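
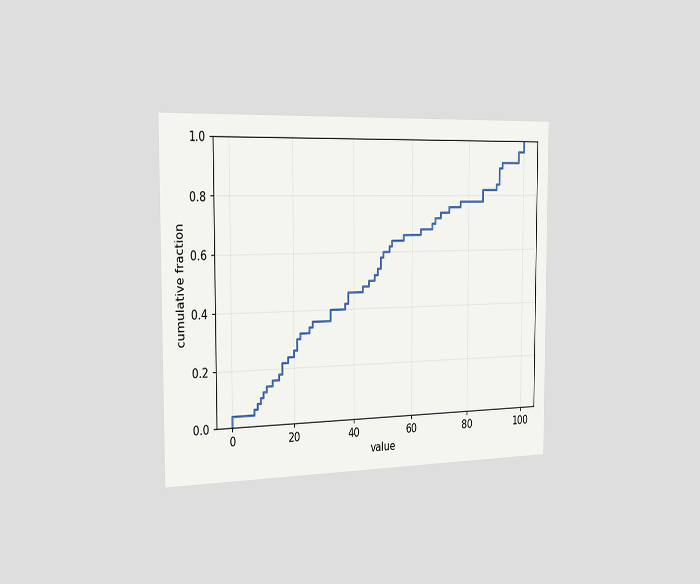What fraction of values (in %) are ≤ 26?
36%

The chart is viewed slightly from the left. At x=26 the ECDF step is at 36%.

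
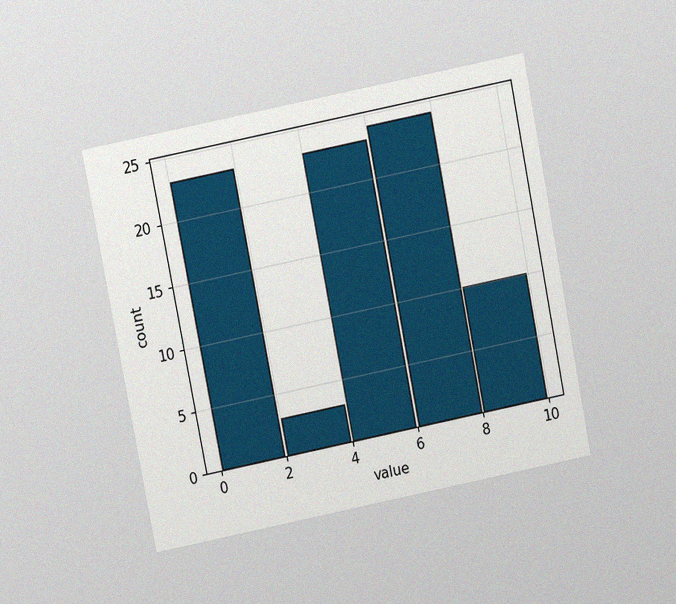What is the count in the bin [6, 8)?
24

The chart is tilted about 11° counter-clockwise and viewed at a slight angle, with some photo noise. The [6, 8) bin has height 24.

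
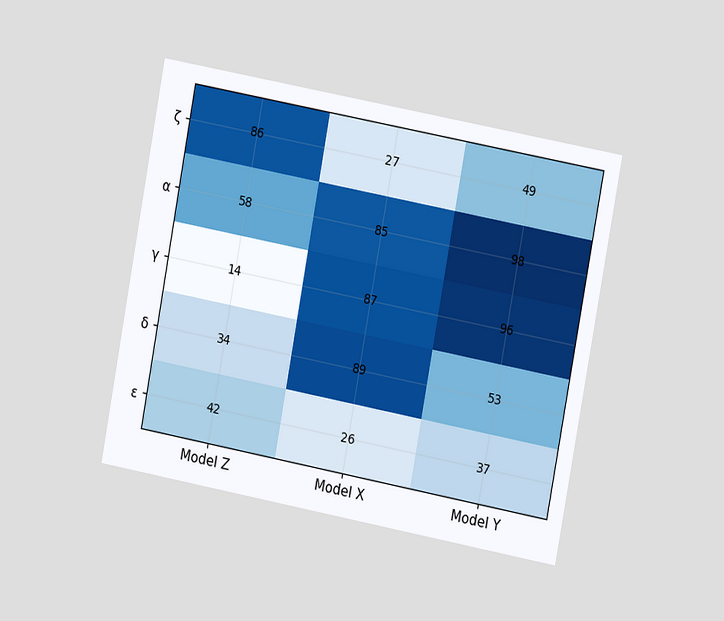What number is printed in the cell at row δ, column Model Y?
53

The chart is tilted about 11° clockwise and viewed slightly from the right. The (δ, Model Y) cell reads 53.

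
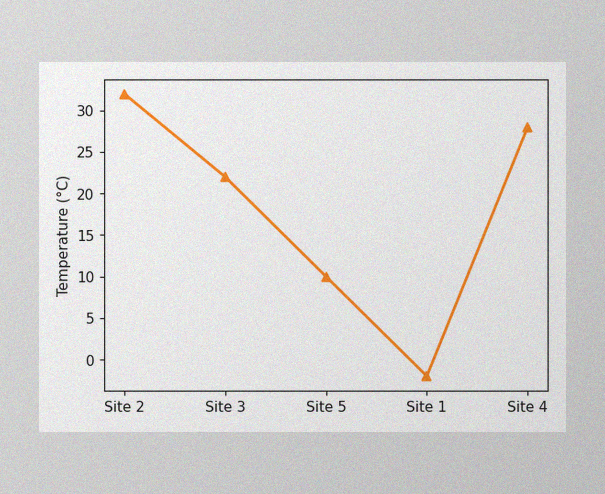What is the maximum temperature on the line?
32°C

The image has some photo noise and uneven lighting. The highest point is at Site 2, and reading across to the y-axis gives 32°C.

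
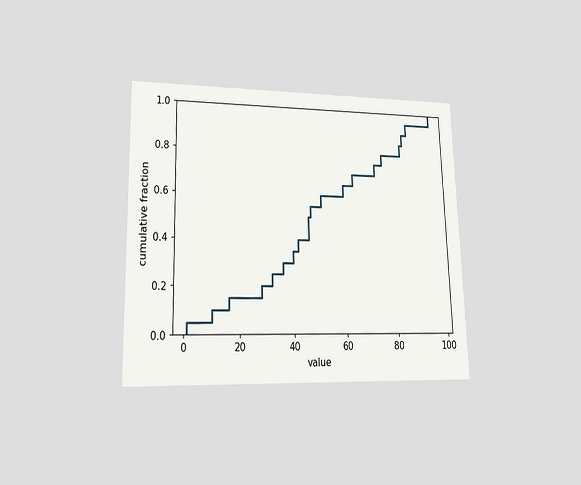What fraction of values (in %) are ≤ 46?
The chart is viewed at a slight angle. At x=46 the ECDF step is at 50%.

50%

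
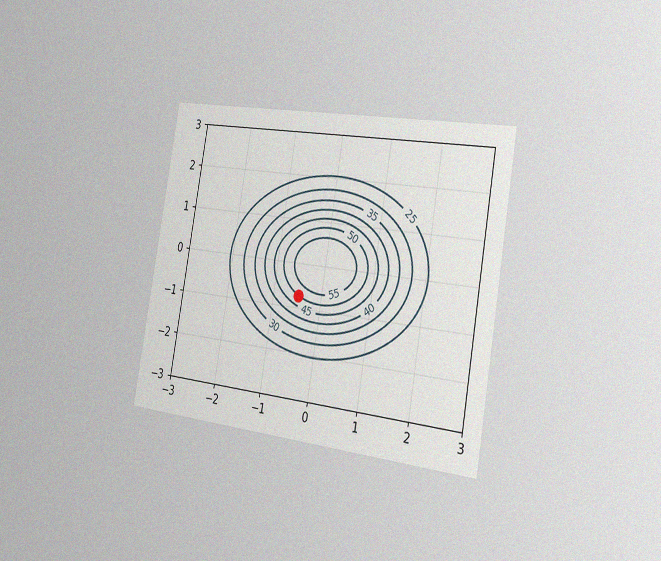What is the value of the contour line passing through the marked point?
The chart is tilted about 10° clockwise and viewed slightly from the right, with some photo noise. The marked point sits on the contour labelled 50.

50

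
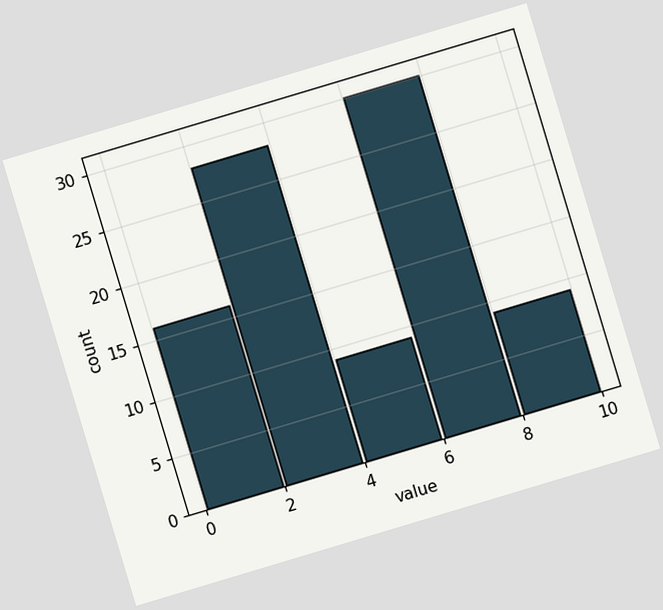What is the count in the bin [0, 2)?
16

The chart is tilted about 17° counter-clockwise. The [0, 2) bin has height 16.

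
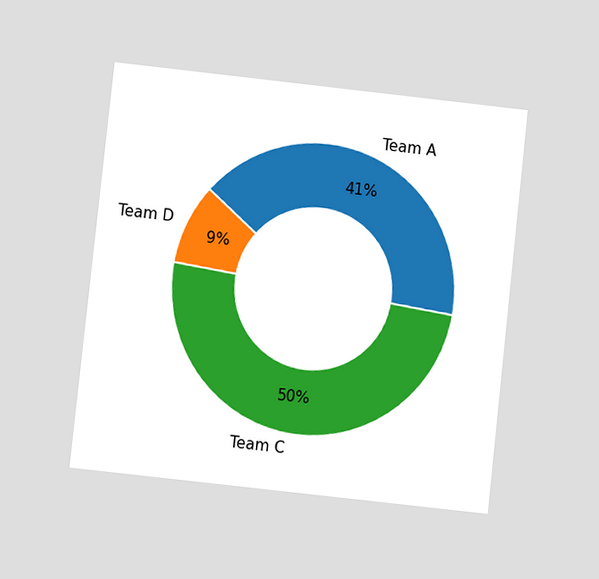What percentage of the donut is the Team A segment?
The chart is tilted about 6° clockwise and viewed at a slight angle. The Team A segment takes up 41% of the ring.

41%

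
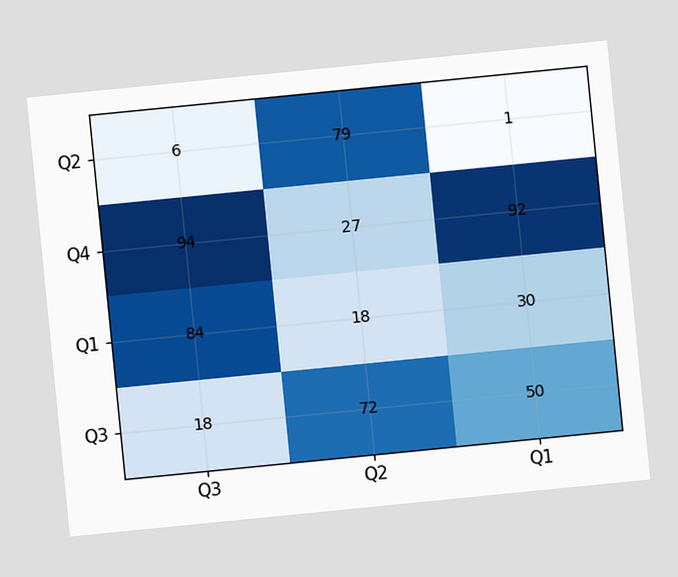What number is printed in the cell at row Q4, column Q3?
The chart is tilted about 6° counter-clockwise. The (Q4, Q3) cell reads 94.

94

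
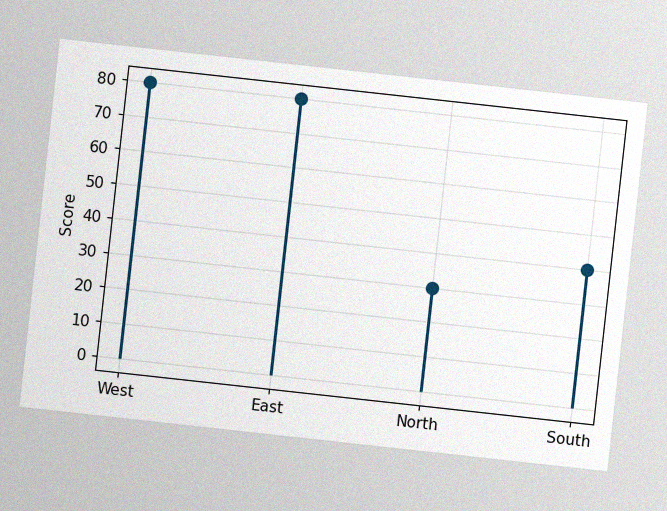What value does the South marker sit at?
40

The chart is tilted about 6° clockwise, with some photo noise. The South marker sits at 40.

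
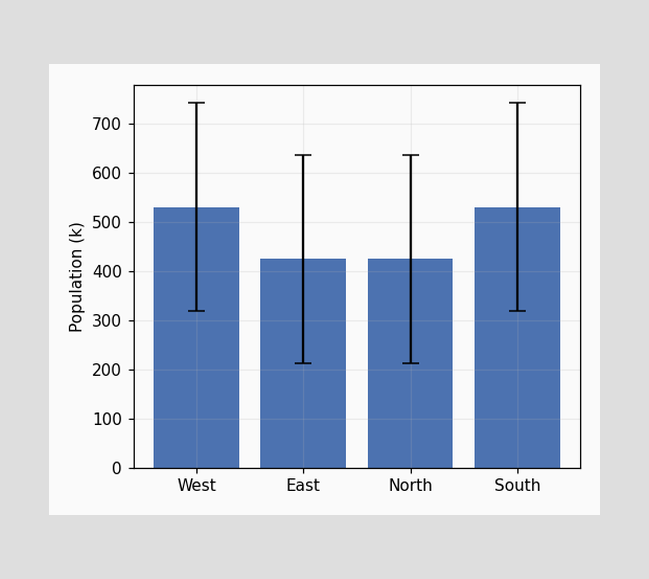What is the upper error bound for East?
636k

The East bar's upper whisker reaches 636k.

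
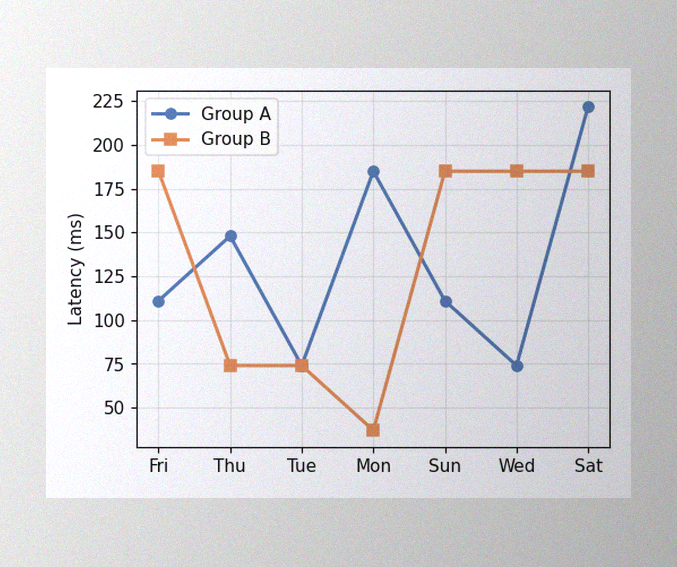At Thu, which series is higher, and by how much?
The image has some photo noise and uneven lighting. At Thu, Group A sits above the other line by 74ms.

Group A, by 74ms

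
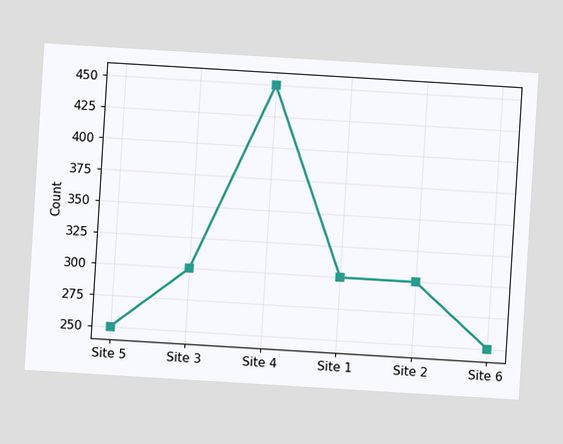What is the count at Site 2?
300

The chart is tilted about 3° clockwise. At Site 2, the line is at 300.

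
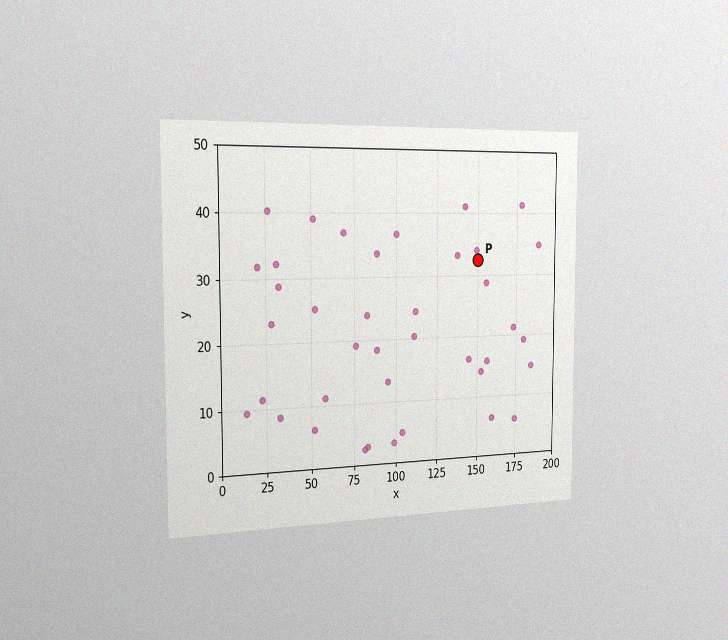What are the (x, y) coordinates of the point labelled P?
The chart is viewed slightly from the left, with some photo noise. Following the gridlines from P to each axis, P sits at (150, 32.5).

(150, 32.5)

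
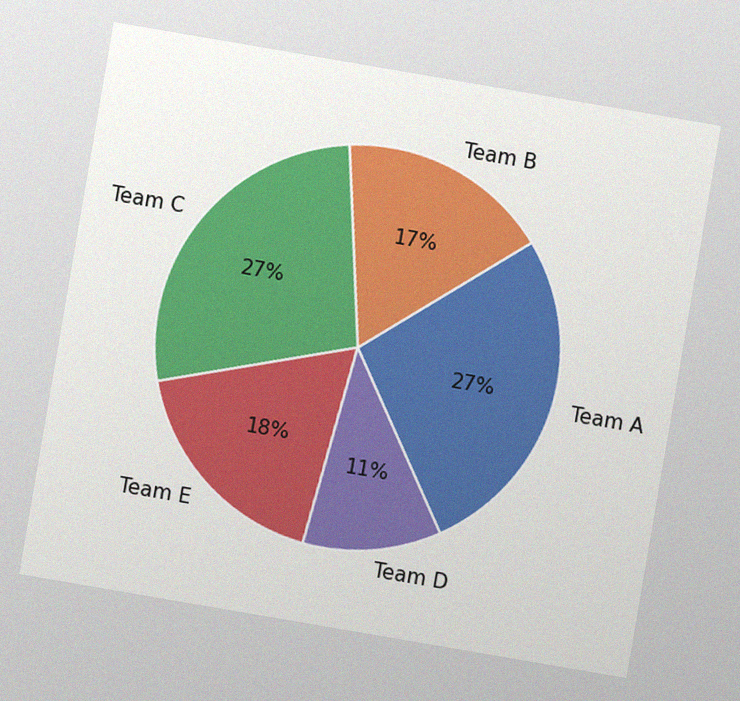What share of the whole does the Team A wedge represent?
The chart is tilted about 10° clockwise, with some photo noise. The Team A slice takes up 27% of the pie.

27%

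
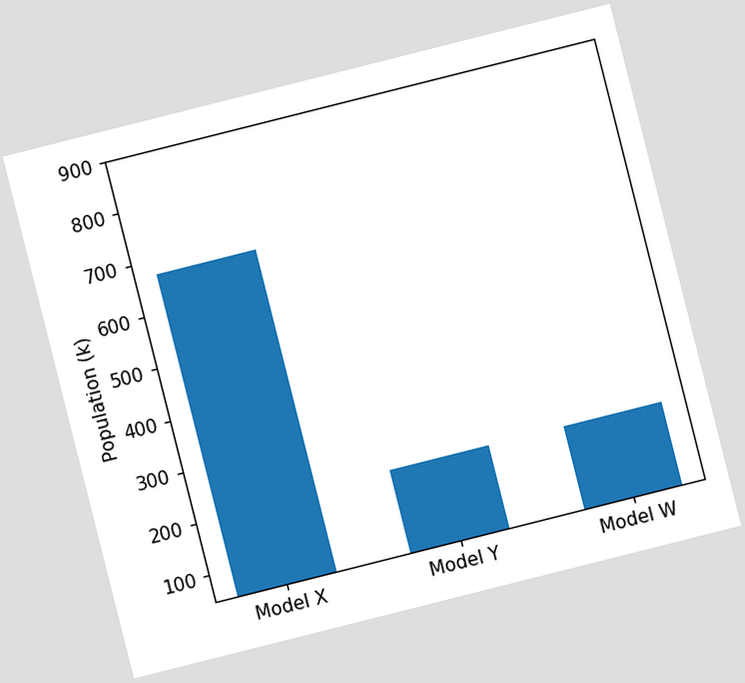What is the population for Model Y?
The chart is tilted about 14° counter-clockwise. Reading along the chart's y-axis, the Model Y bar reaches 210k.

210k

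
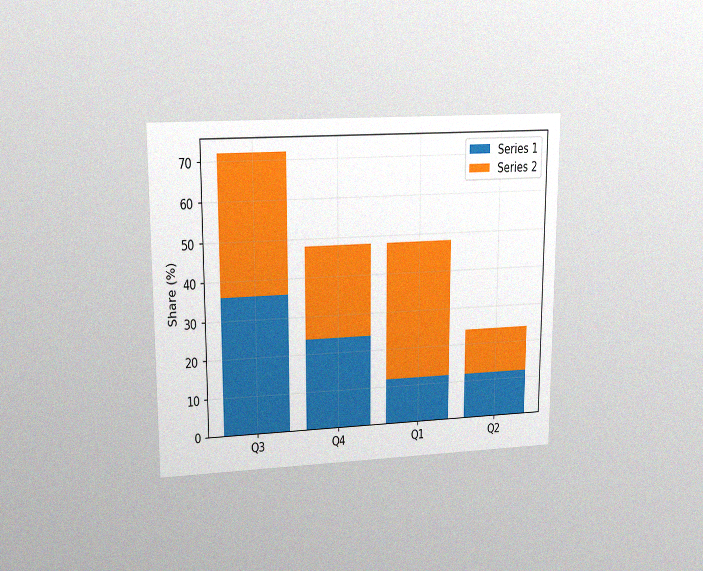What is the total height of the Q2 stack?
The chart is viewed at a slight angle, with some photo noise. The Q2 stack's top reaches 24% on the y-axis.

24%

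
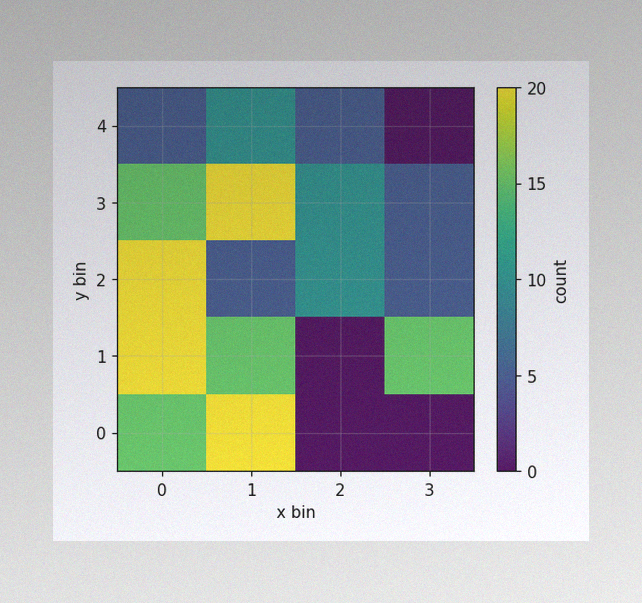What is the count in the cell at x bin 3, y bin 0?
The image has some photo noise and uneven lighting. Matching the cell (3, 0) against the colorbar gives 0.

0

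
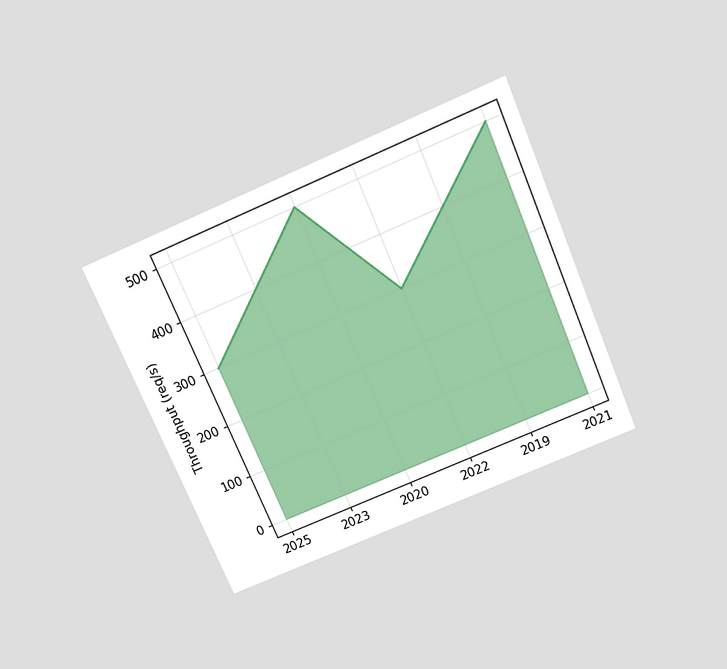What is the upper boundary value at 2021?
The chart is tilted about 23° counter-clockwise and viewed slightly from above. At 2021 the upper boundary is at 500req/s.

500req/s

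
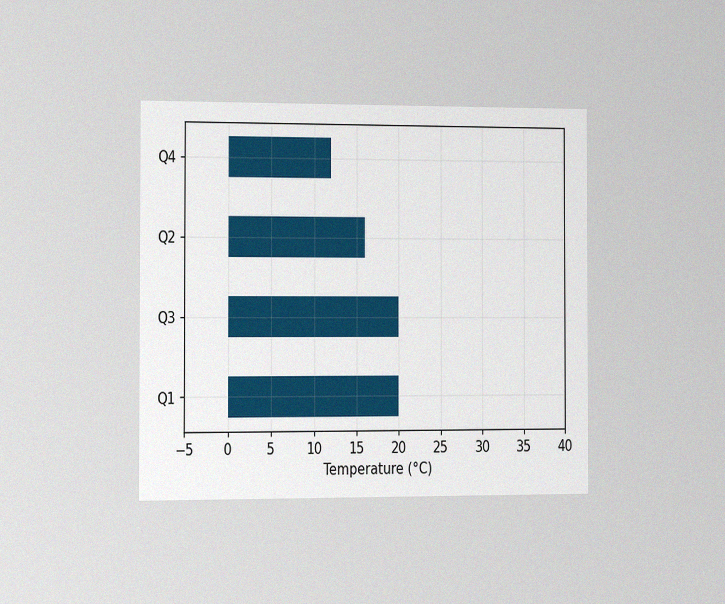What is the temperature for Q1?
20°C

The chart is viewed slightly from the left, with some photo noise. Reading along the chart's x-axis, the Q1 bar reaches 20°C.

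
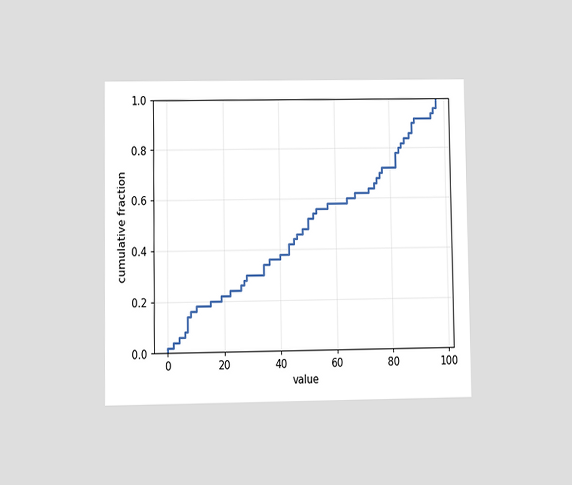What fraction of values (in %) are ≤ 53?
56%

The chart is viewed at a slight angle. At x=53 the ECDF step is at 56%.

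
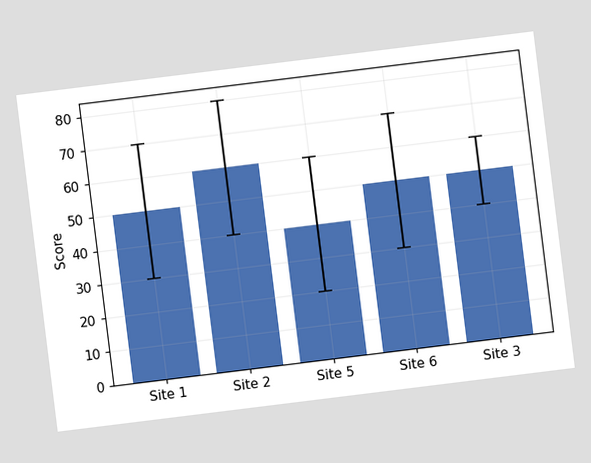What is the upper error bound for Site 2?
80

The chart is tilted about 7° counter-clockwise. The Site 2 bar's upper whisker reaches 80.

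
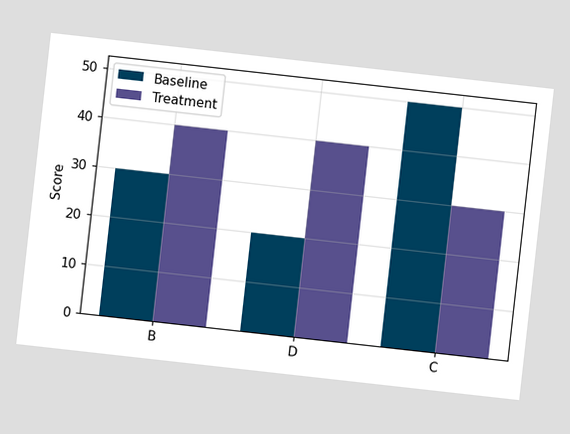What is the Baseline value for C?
The chart is tilted about 6° clockwise. The Baseline bar at C reaches 50 on the y-axis.

50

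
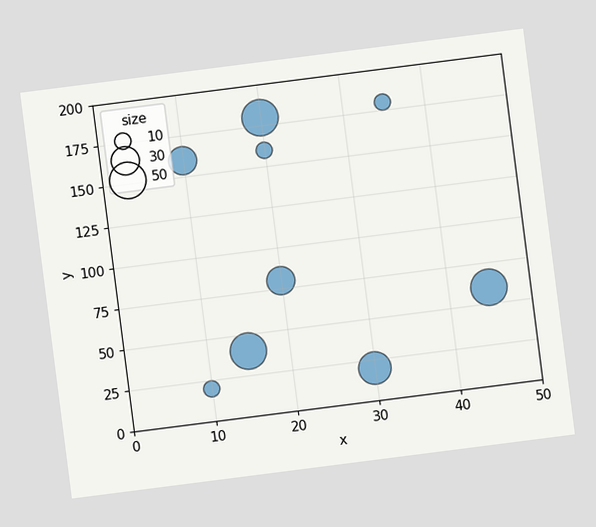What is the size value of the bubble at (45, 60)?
50

The chart is tilted about 7° counter-clockwise. Matching the bubble at (45, 60) against the size legend gives 50.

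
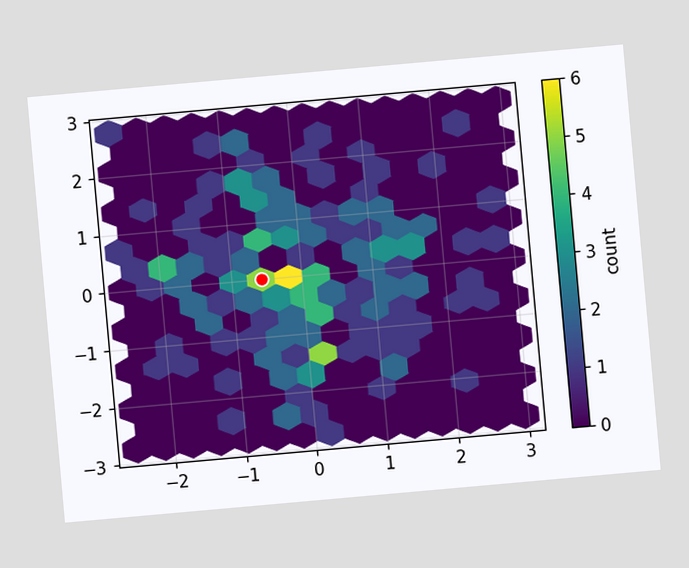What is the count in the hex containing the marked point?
5

The chart is tilted about 5° counter-clockwise. The marked hex reads 5 on the colorbar.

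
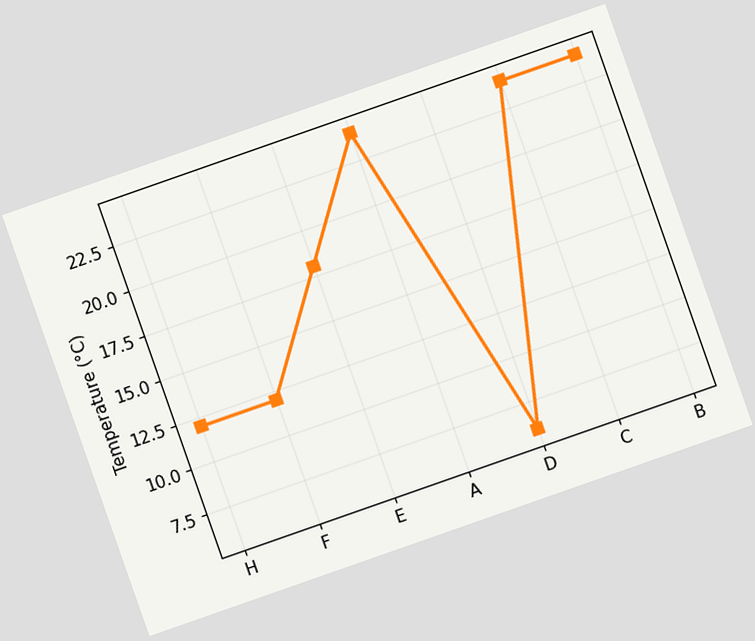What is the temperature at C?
24°C

The chart is tilted about 19° counter-clockwise. At C, the line is at 24°C.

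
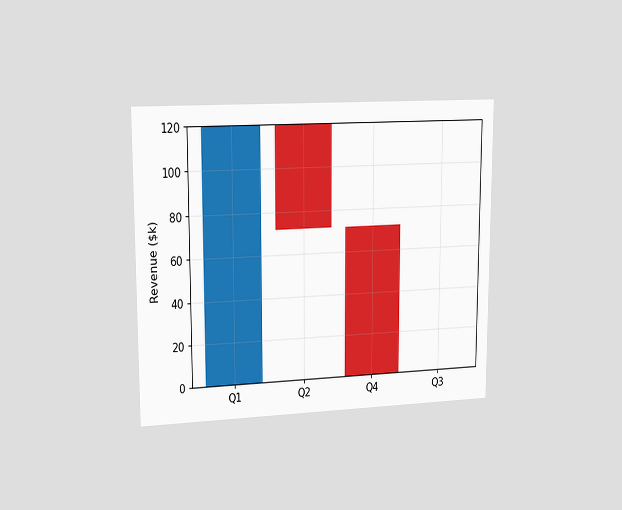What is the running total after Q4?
The chart is viewed slightly from the left. After Q4 the running total reaches $0k.

$0k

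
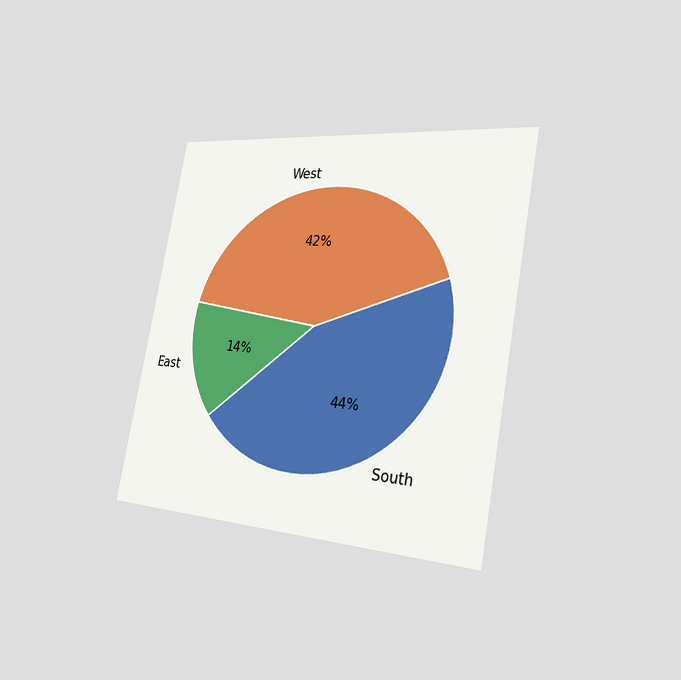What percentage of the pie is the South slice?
The chart is tilted about 11° clockwise and viewed slightly from the right. The South slice takes up 44% of the pie.

44%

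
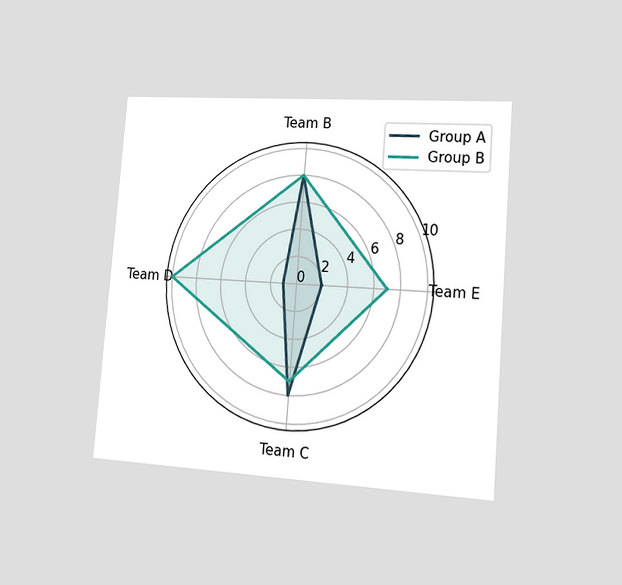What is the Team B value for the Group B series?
8

The chart is tilted about 4° clockwise and viewed slightly from the right. On the Team B axis, Group B reaches 8.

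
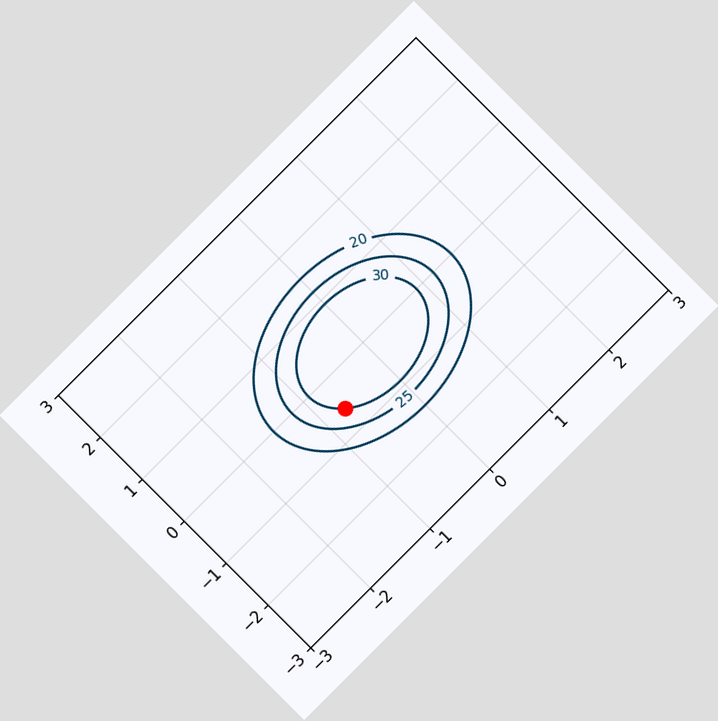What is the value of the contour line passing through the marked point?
The chart is tilted about 45° counter-clockwise. The marked point sits on the contour labelled 30.

30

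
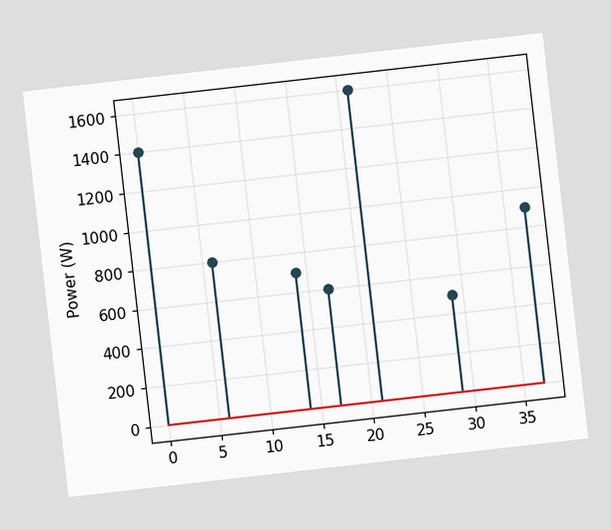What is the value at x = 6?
The chart is tilted about 6° counter-clockwise. The stem at x=6 reaches 800W.

800W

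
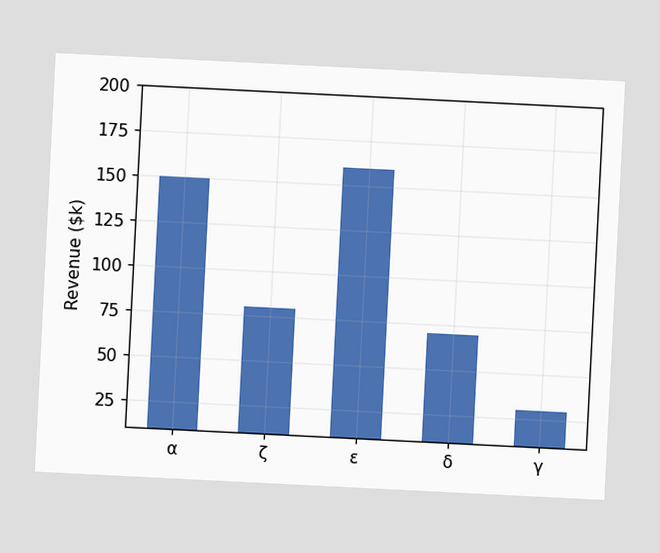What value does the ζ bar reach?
$80k

The chart is tilted about 3° clockwise. Reading along the chart's y-axis, the ζ bar reaches $80k.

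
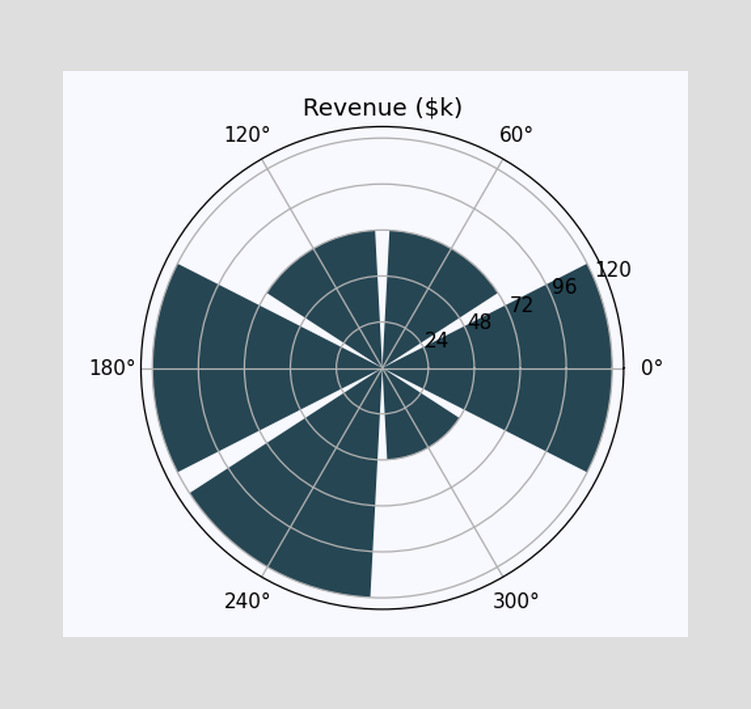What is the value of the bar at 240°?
$120k

The bar at 240° reaches $120k on the radial axis.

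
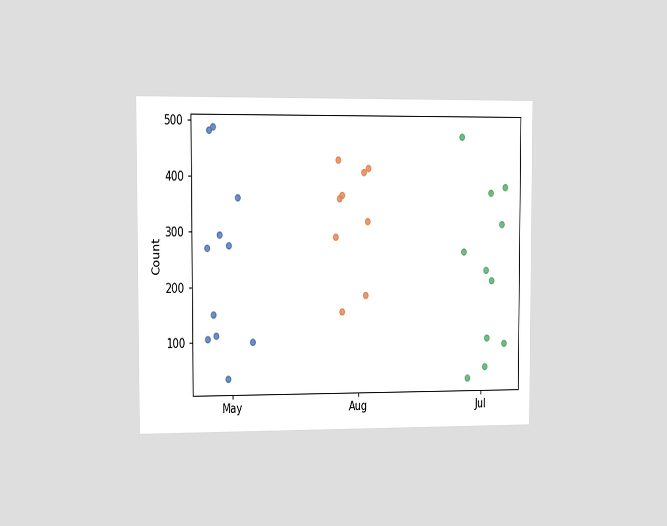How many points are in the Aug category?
9

The chart is viewed slightly from the left. Counting the markers in the Aug column gives 9.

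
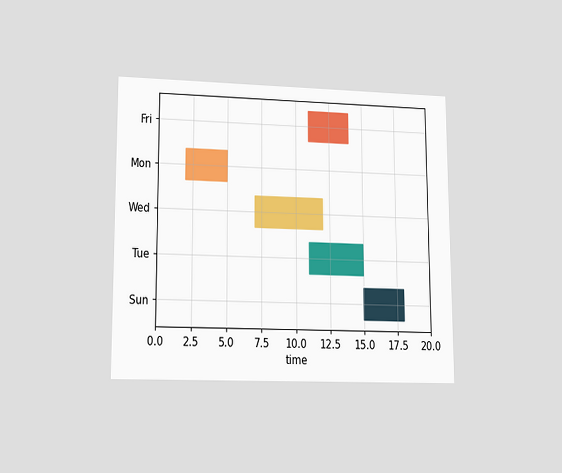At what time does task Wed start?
7

The chart is viewed at a slight angle. The Wed bar begins at t=7.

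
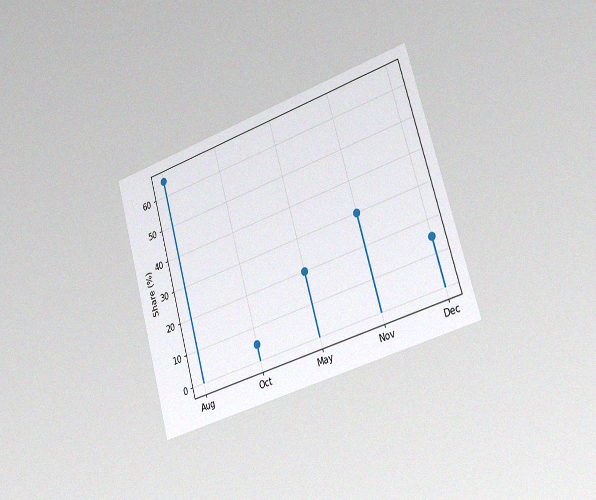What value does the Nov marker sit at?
30%

The chart is tilted about 16° counter-clockwise and viewed slightly from the right, with some photo noise. The Nov marker sits at 30%.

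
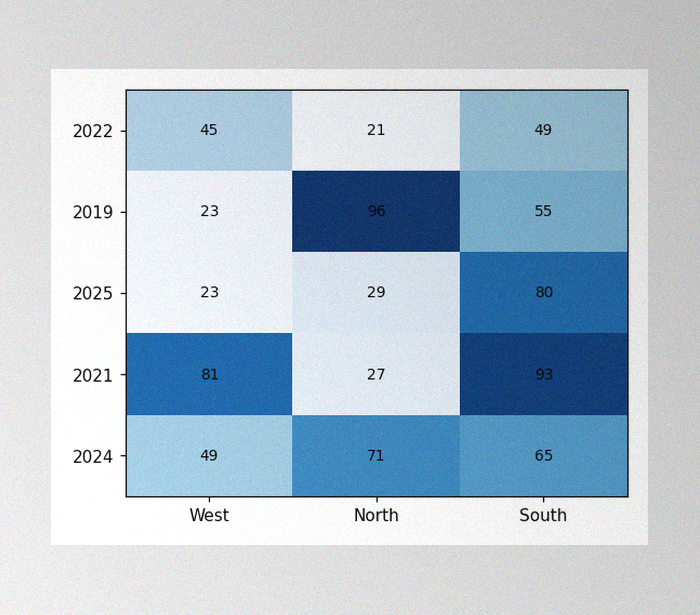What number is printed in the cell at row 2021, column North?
The image has some photo noise and uneven lighting. The (2021, North) cell reads 27.

27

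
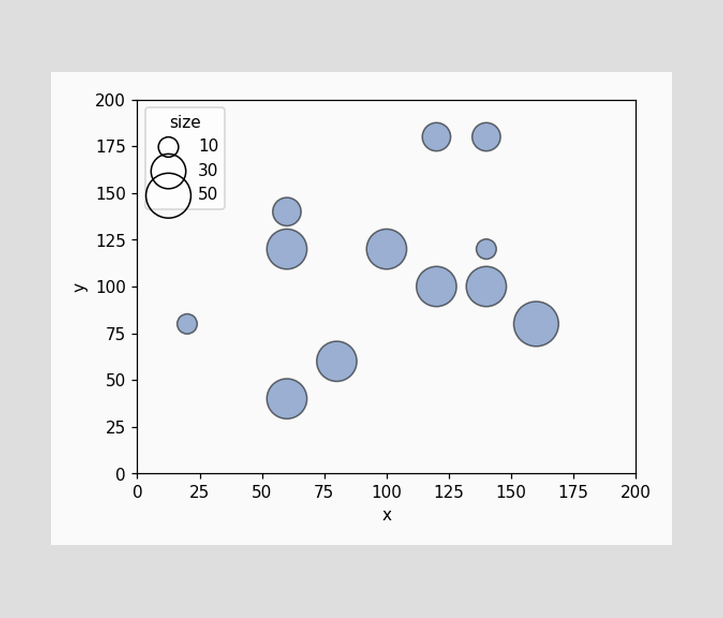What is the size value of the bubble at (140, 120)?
10

Matching the bubble at (140, 120) against the size legend gives 10.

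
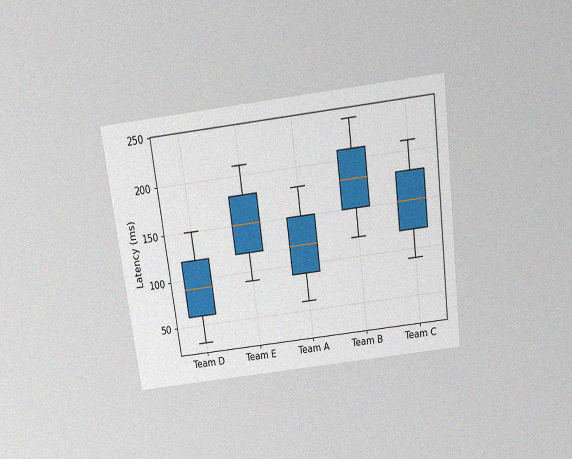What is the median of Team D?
The chart is tilted about 7° counter-clockwise and viewed slightly from above, with some photo noise. The median line in the Team D box sits at 90ms.

90ms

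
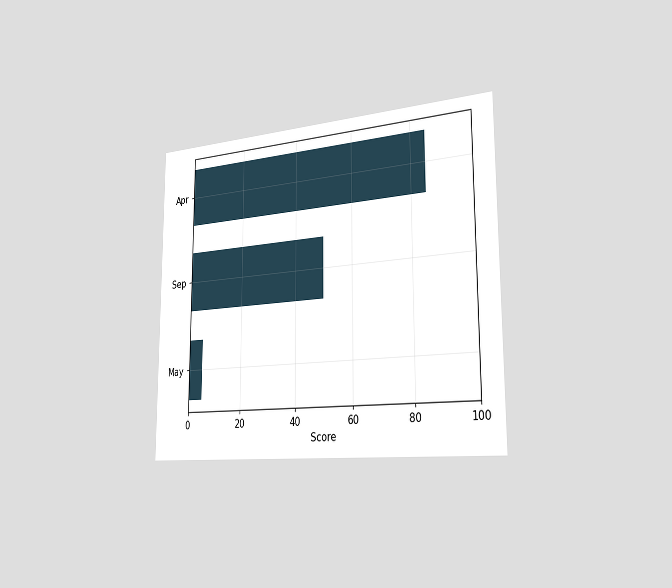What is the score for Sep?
50

The chart is viewed slightly from the right. Reading along the chart's x-axis, the Sep bar reaches 50.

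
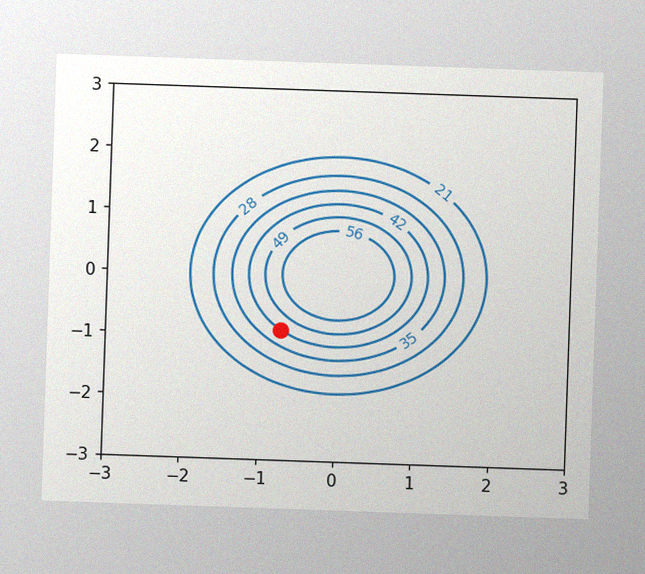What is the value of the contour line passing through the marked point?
42

The image has some photo noise and uneven lighting. The marked point sits on the contour labelled 42.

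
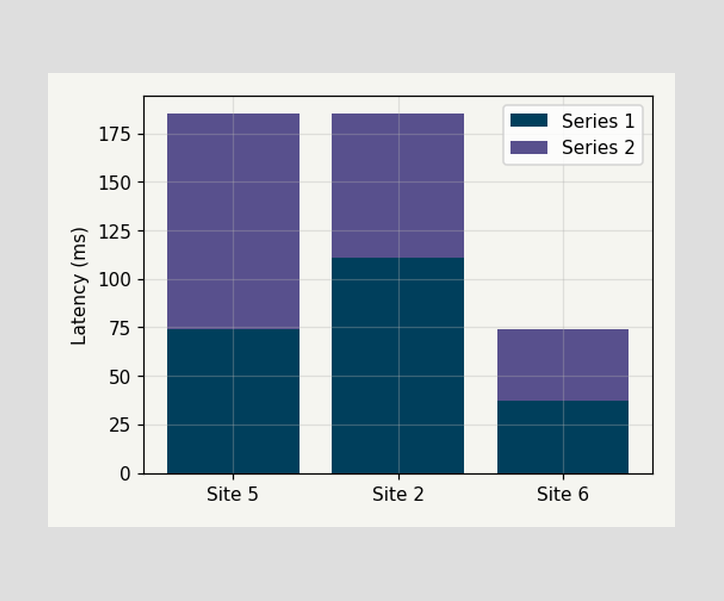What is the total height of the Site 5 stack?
The Site 5 stack's top reaches 185ms on the y-axis.

185ms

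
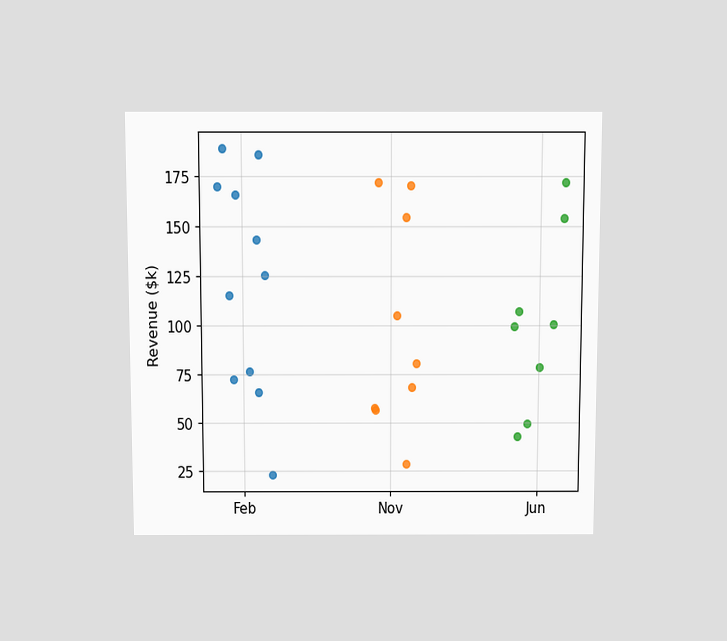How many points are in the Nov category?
The chart is viewed slightly from above. Counting the markers in the Nov column gives 9.

9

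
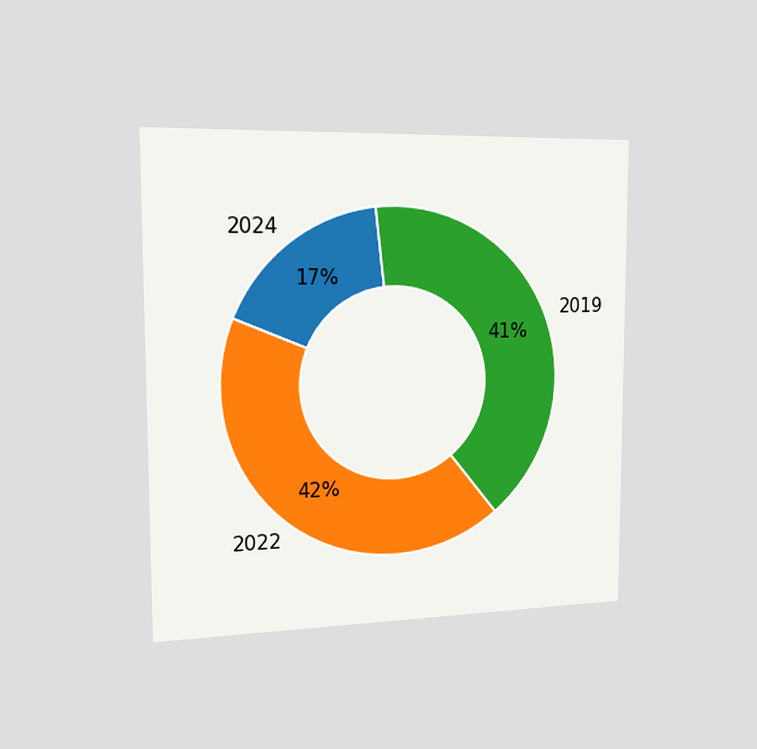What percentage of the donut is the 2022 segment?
42%

The chart is viewed slightly from the left. The 2022 segment takes up 42% of the ring.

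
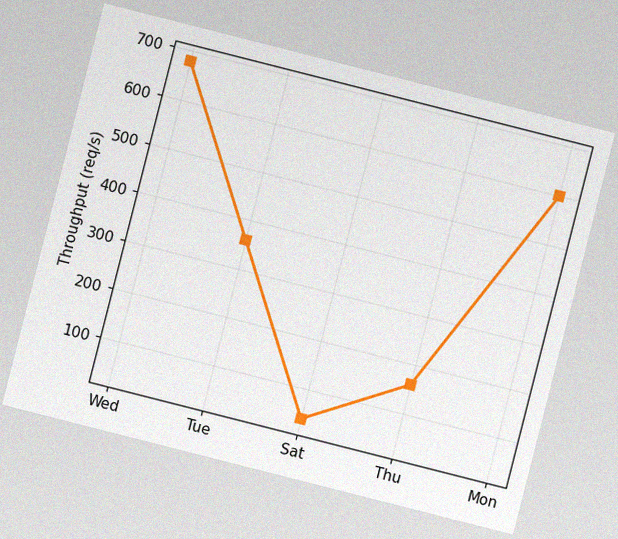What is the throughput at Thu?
160req/s

The chart is tilted about 14° clockwise, with some photo noise. At Thu, the line is at 160req/s.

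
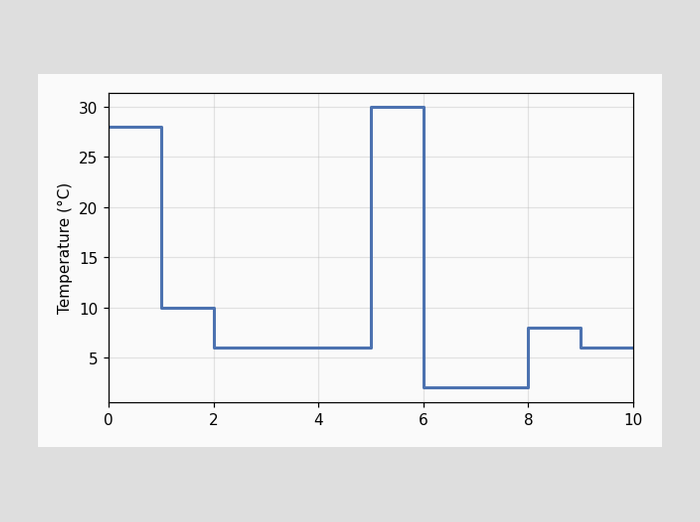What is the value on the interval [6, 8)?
2°C

On [6, 8) the step sits at 2°C.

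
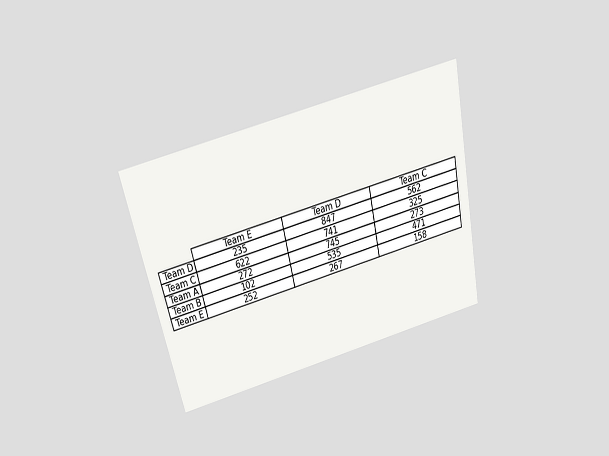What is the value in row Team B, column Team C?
471

The chart is tilted about 13° counter-clockwise and viewed slightly from above. The (Team B, Team C) cell reads 471.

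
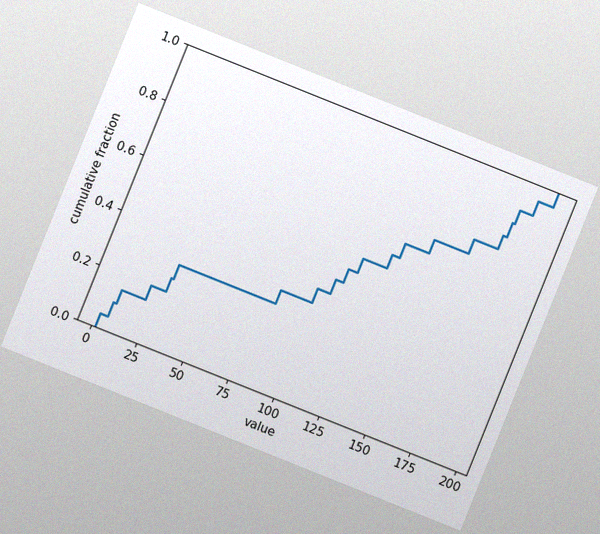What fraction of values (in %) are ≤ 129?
60%

The chart is tilted about 22° clockwise, with some photo noise. At x=129 the ECDF step is at 60%.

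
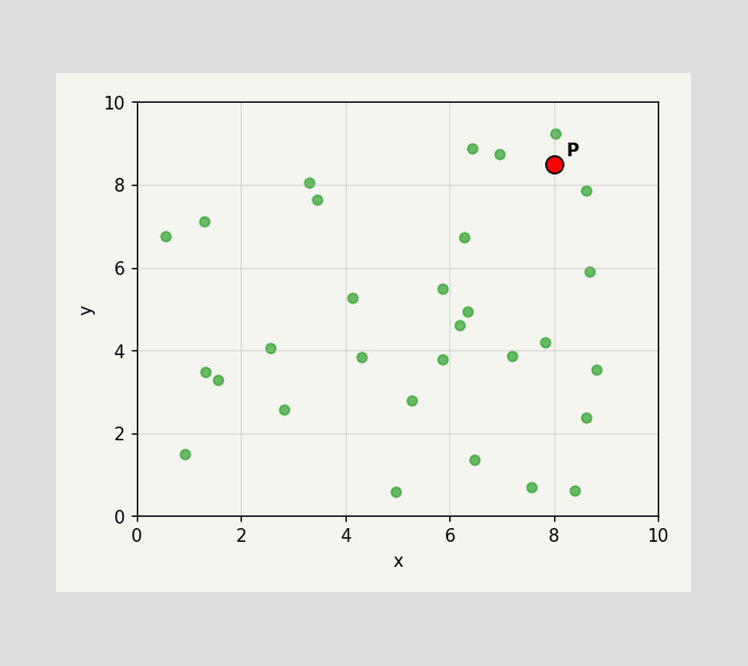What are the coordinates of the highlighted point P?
Following the gridlines from P to each axis, P sits at (8, 8.5).

(8, 8.5)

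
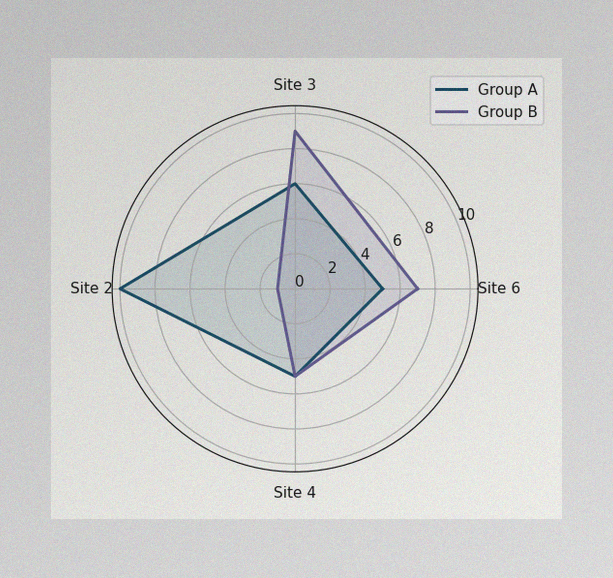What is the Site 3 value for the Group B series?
9

The image has some photo noise and uneven lighting. On the Site 3 axis, Group B reaches 9.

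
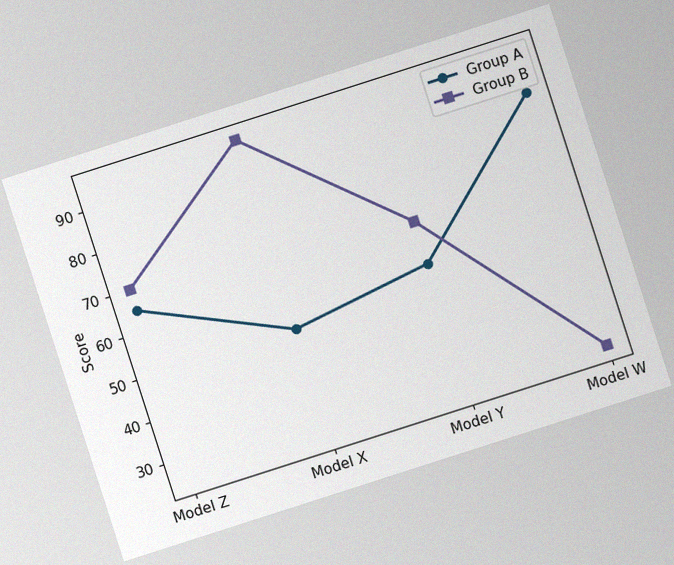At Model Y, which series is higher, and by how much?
Group B, by 10

The chart is tilted about 18° counter-clockwise, with some photo noise. At Model Y, Group B sits above the other line by 10.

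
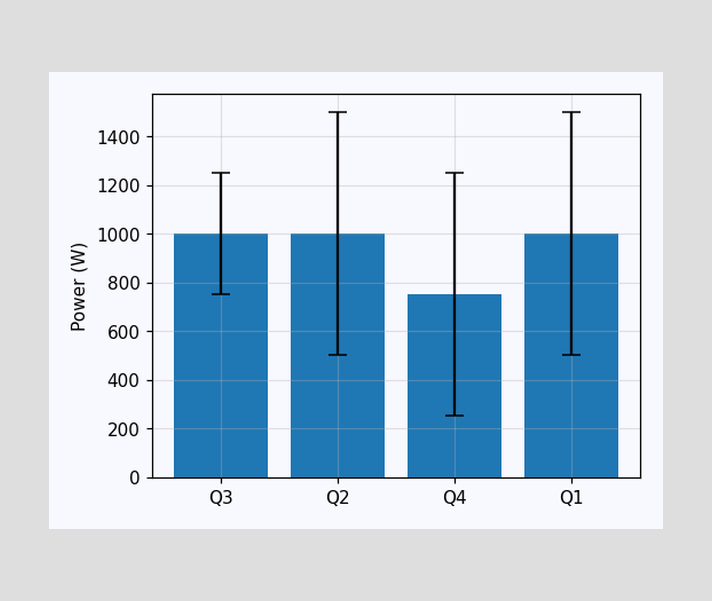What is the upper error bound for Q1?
The Q1 bar's upper whisker reaches 1500W.

1500W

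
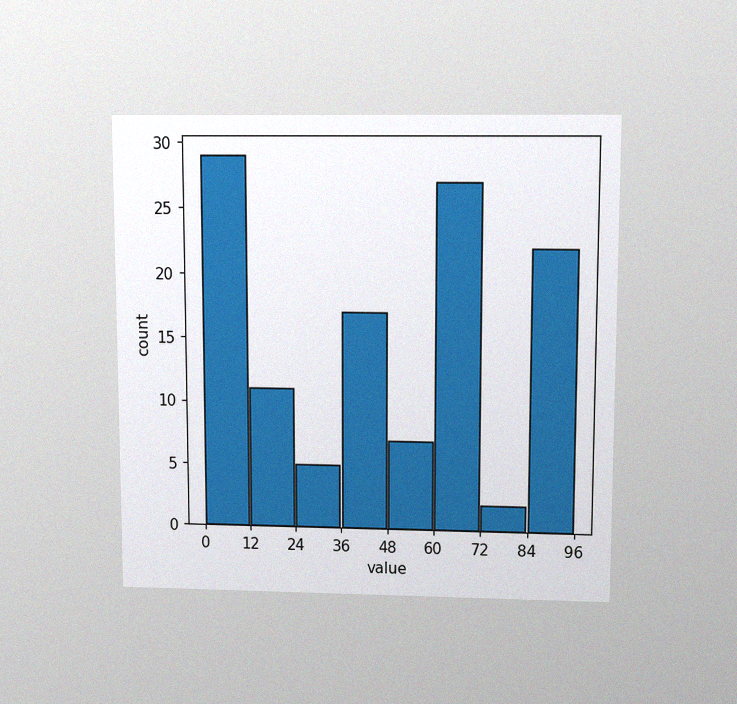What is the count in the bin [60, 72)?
27

The chart is viewed slightly from above, with some photo noise. The [60, 72) bin has height 27.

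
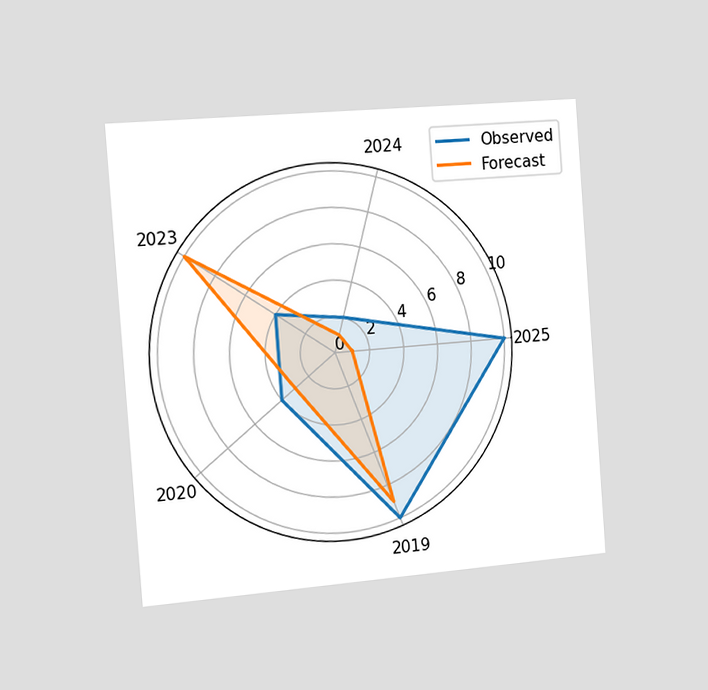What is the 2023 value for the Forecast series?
10

The chart is tilted about 4° counter-clockwise and viewed slightly from the left. On the 2023 axis, Forecast reaches 10.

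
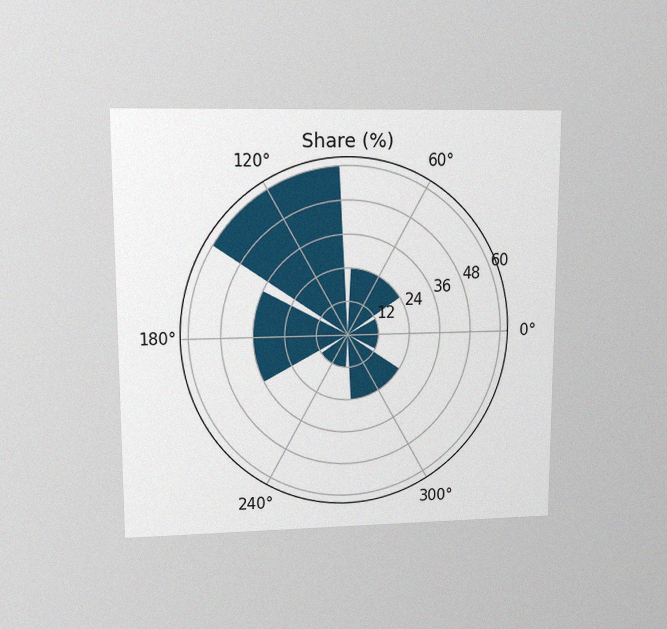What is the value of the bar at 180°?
36%

The chart is viewed at a slight angle, with some photo noise. The bar at 180° reaches 36% on the radial axis.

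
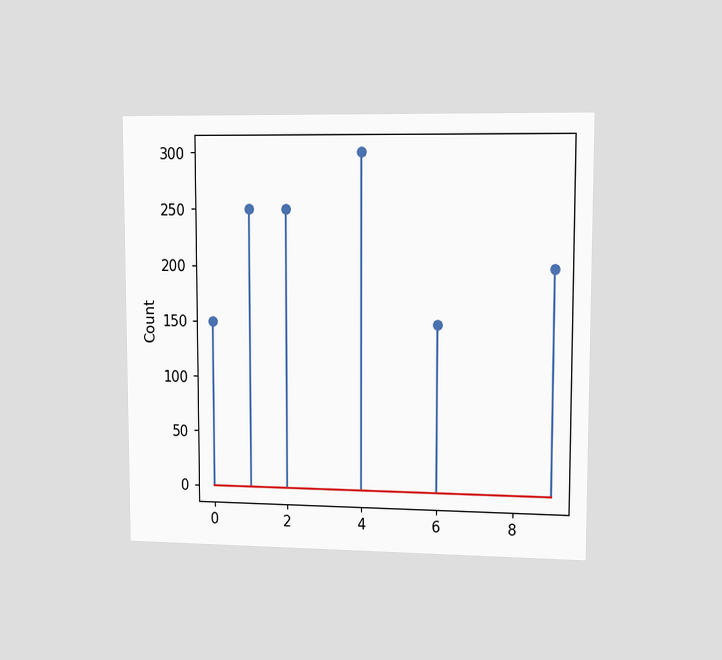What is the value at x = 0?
150

The chart is viewed slightly from the right. The stem at x=0 reaches 150.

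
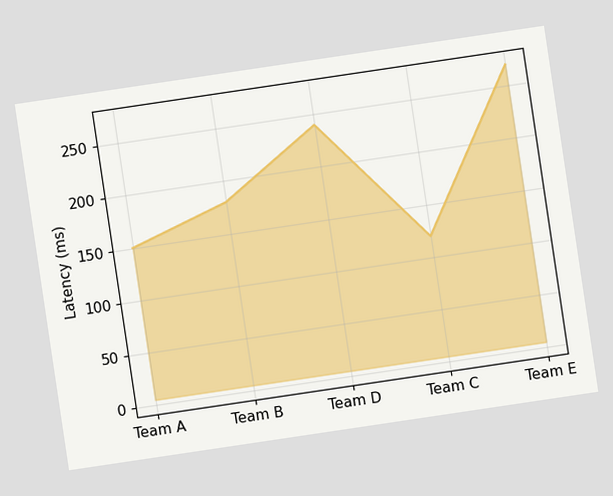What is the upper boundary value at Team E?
270ms

The chart is tilted about 8° counter-clockwise. At Team E the upper boundary is at 270ms.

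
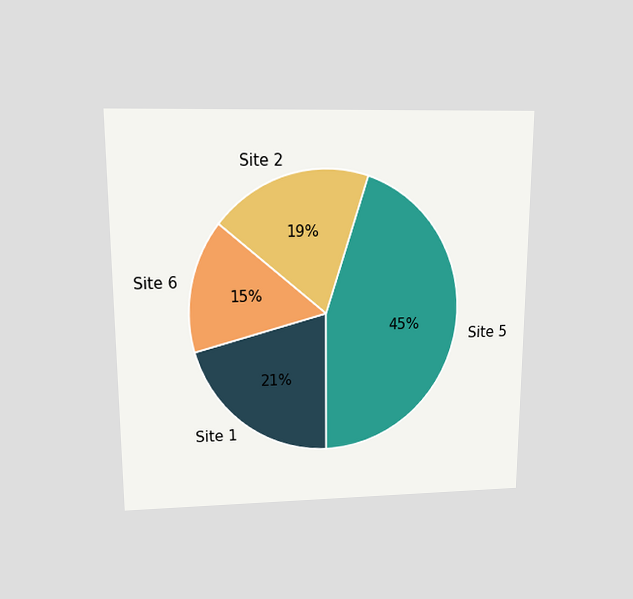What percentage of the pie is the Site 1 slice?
21%

The chart is viewed slightly from above. The Site 1 slice takes up 21% of the pie.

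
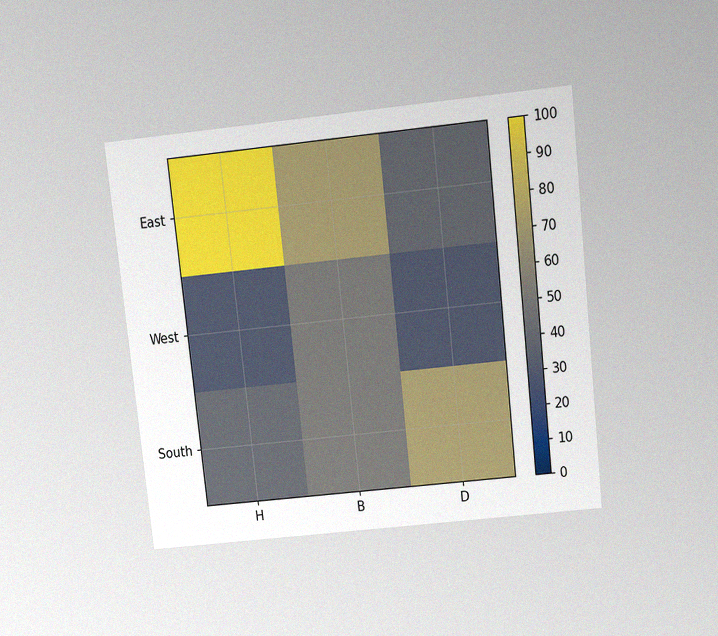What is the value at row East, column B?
The chart is tilted about 6° counter-clockwise and viewed slightly from above, with some photo noise. Matching cell (East, B) against the colorbar gives 70.

70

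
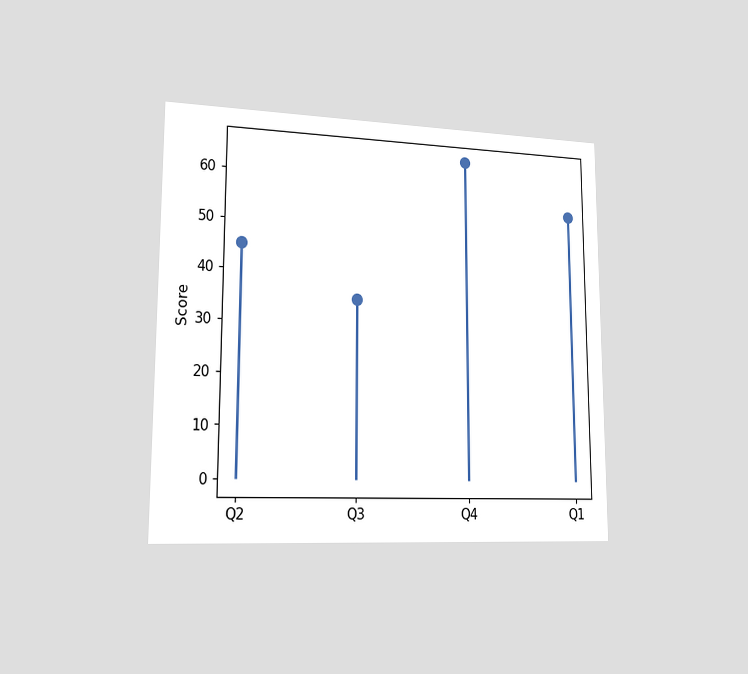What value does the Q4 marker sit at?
The chart is viewed slightly from the left. The Q4 marker sits at 65.

65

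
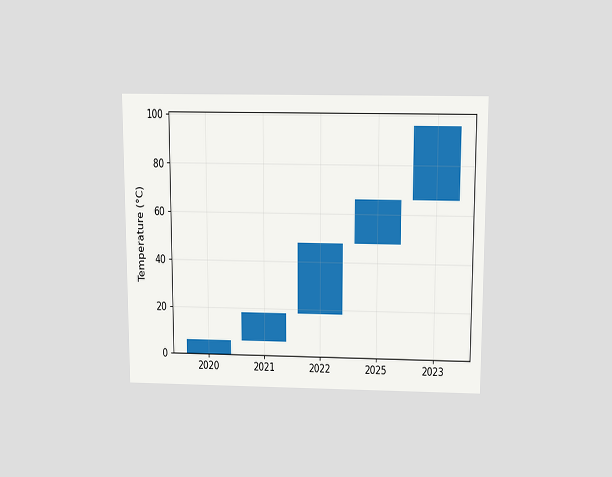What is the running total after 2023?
96°C

The chart is viewed slightly from above. After 2023 the running total reaches 96°C.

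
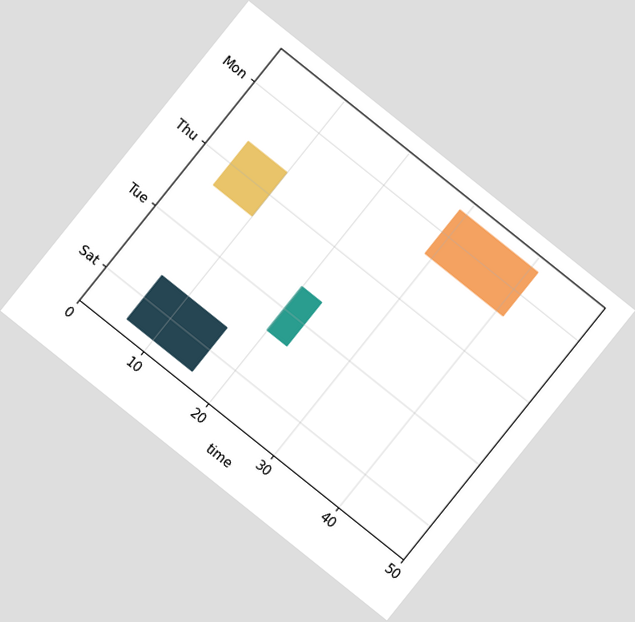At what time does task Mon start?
29

The chart is tilted about 39° clockwise. The Mon bar begins at t=29.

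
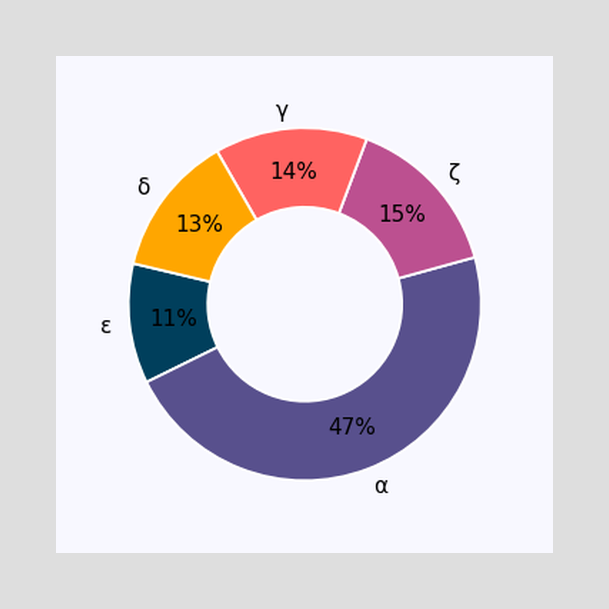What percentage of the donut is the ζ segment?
The ζ segment takes up 15% of the ring.

15%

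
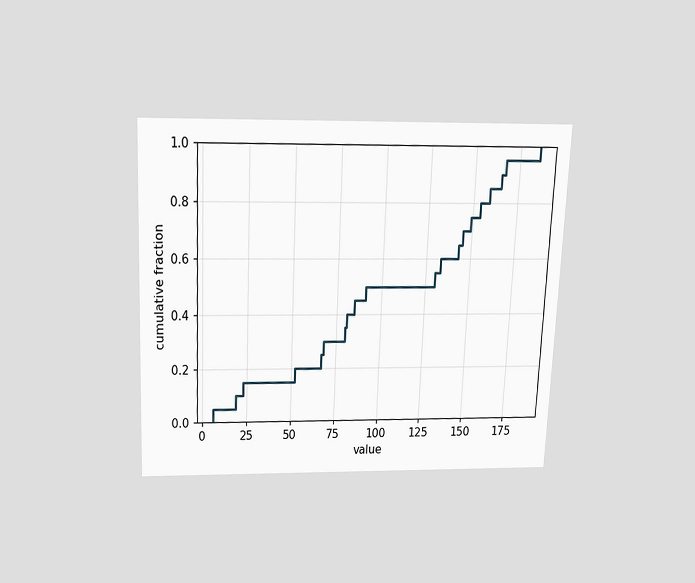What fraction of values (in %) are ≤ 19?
10%

The chart is tilted about 2° clockwise and viewed slightly from above. At x=19 the ECDF step is at 10%.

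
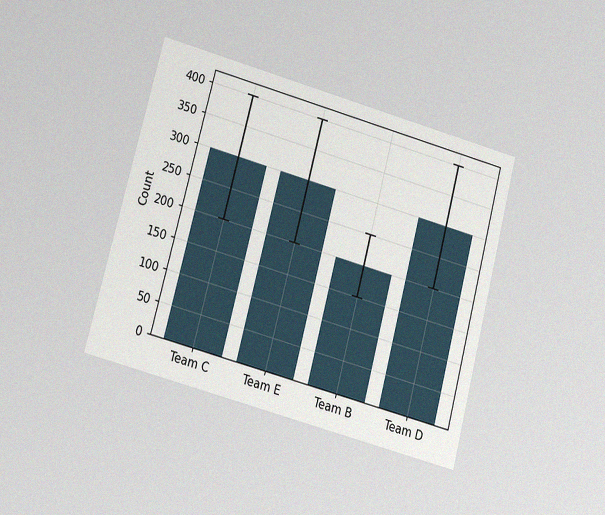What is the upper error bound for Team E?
The chart is tilted about 15° clockwise and viewed at a slight angle, with some photo noise. The Team E bar's upper whisker reaches 400.

400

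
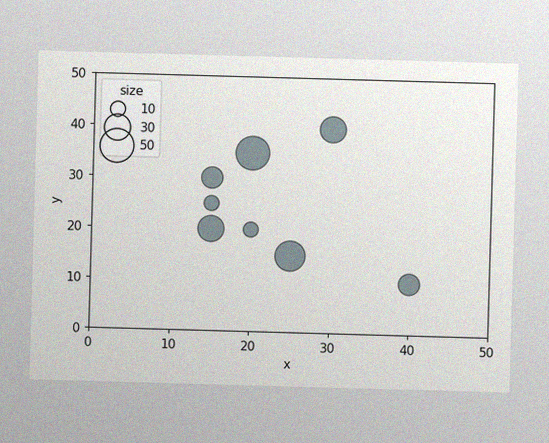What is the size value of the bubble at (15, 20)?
The image has some photo noise and uneven lighting. Matching the bubble at (15, 20) against the size legend gives 30.

30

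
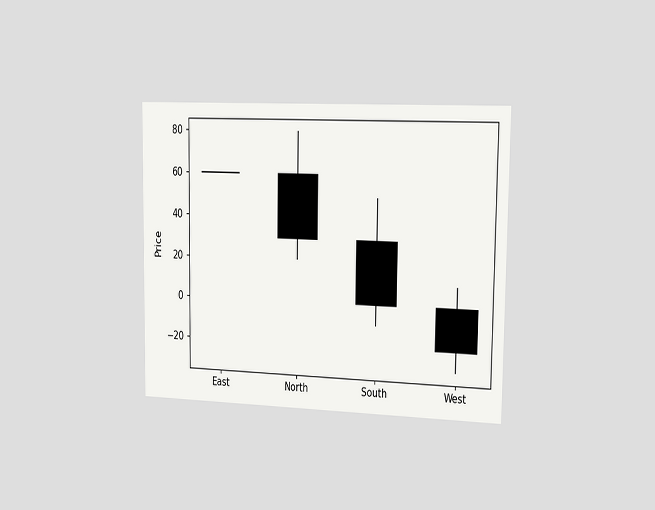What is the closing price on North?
30

The chart is viewed slightly from the right. The North candle closes at 30.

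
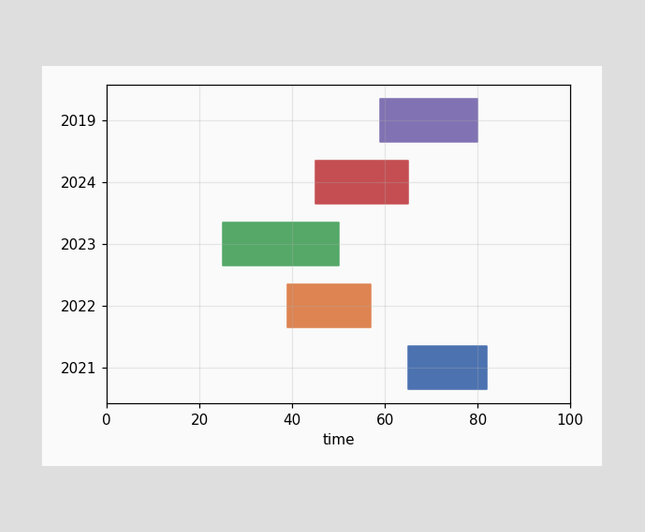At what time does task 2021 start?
The 2021 bar begins at t=65.

65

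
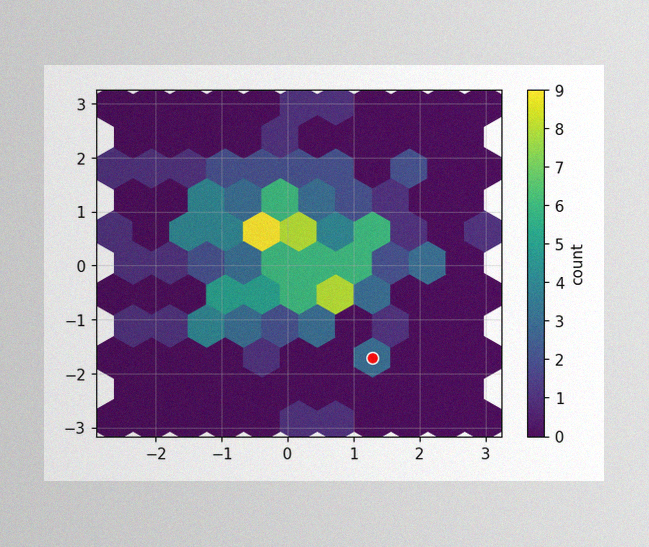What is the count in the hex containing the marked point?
3

The image has some photo noise and uneven lighting. The marked hex reads 3 on the colorbar.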